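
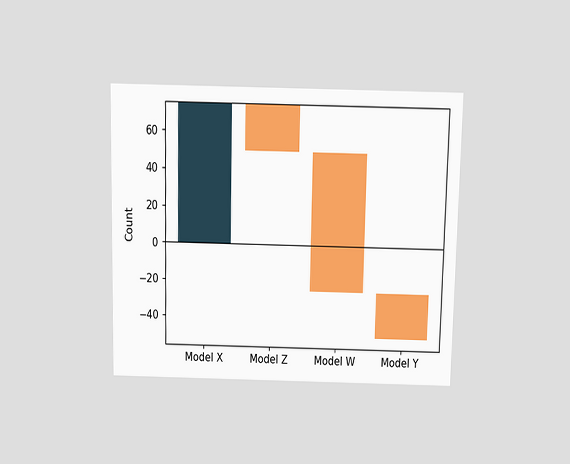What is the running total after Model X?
The chart is viewed slightly from above. After Model X the running total reaches 75.

75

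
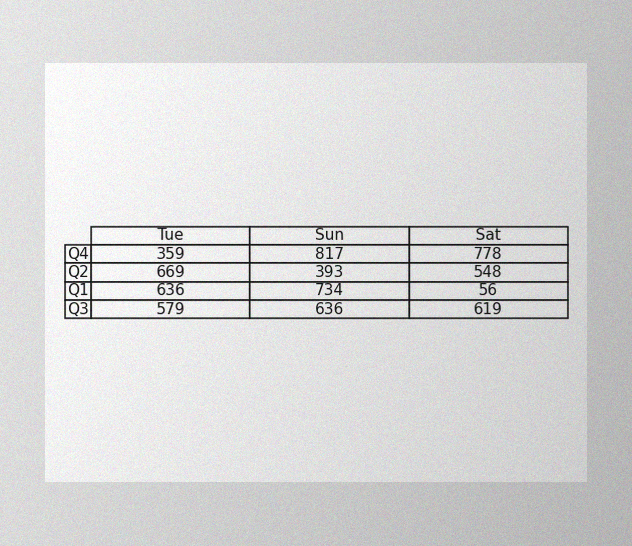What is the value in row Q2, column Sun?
The image has some photo noise and uneven lighting. The (Q2, Sun) cell reads 393.

393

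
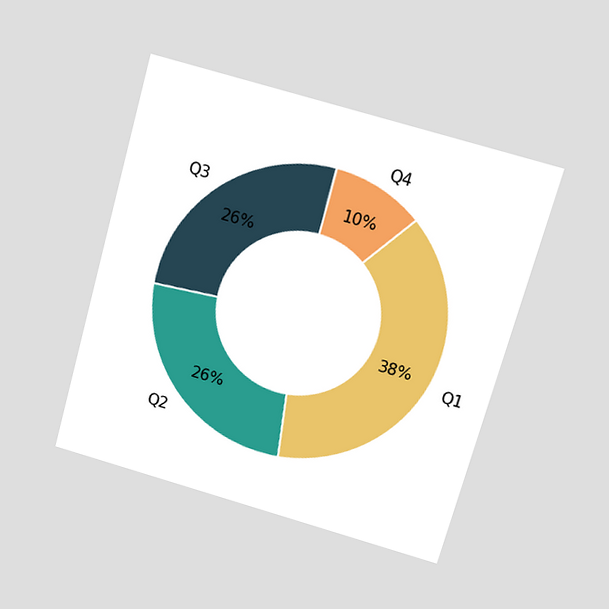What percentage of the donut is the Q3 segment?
26%

The chart is tilted about 16° clockwise and viewed at a slight angle. The Q3 segment takes up 26% of the ring.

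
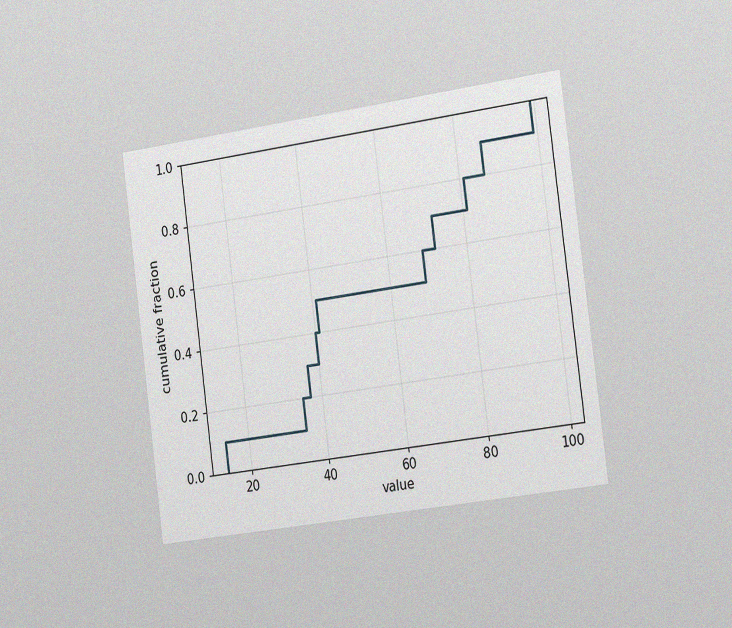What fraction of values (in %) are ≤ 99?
The chart is tilted about 7° counter-clockwise and viewed slightly from the right, with some photo noise. At x=99 the ECDF step is at 100%.

100%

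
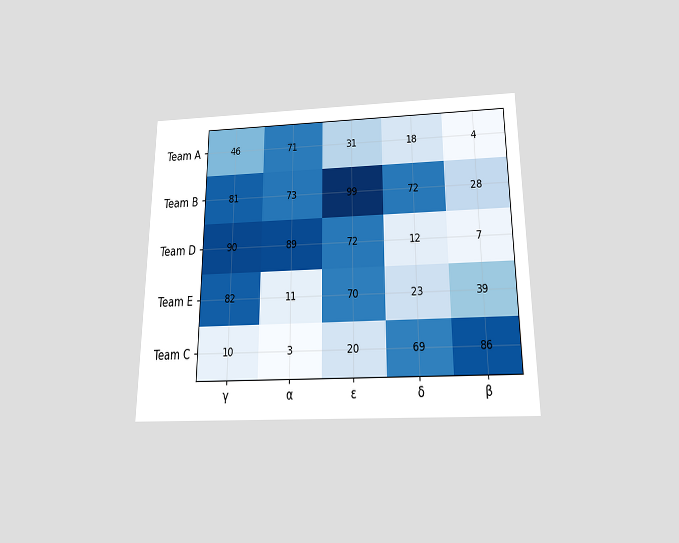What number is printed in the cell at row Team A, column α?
71

The chart is viewed slightly from below. The (Team A, α) cell reads 71.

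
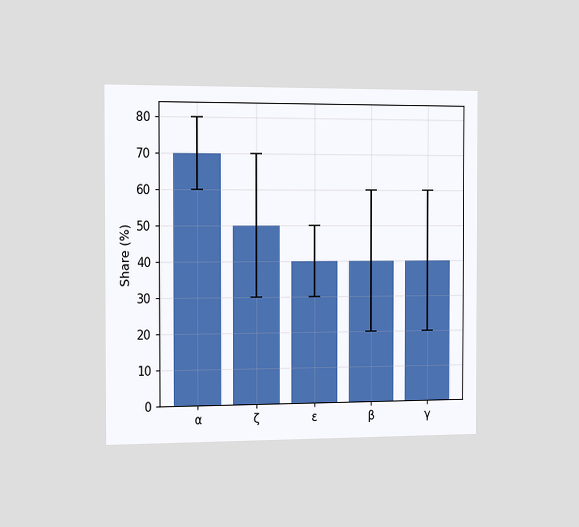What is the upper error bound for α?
The chart is viewed slightly from the left. The α bar's upper whisker reaches 80%.

80%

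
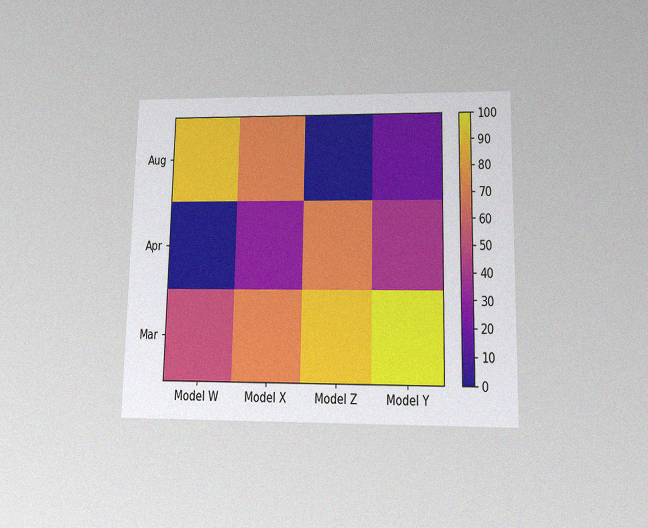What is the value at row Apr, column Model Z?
The chart is viewed slightly from below, with some photo noise. Matching cell (Apr, Model Z) against the colorbar gives 70.

70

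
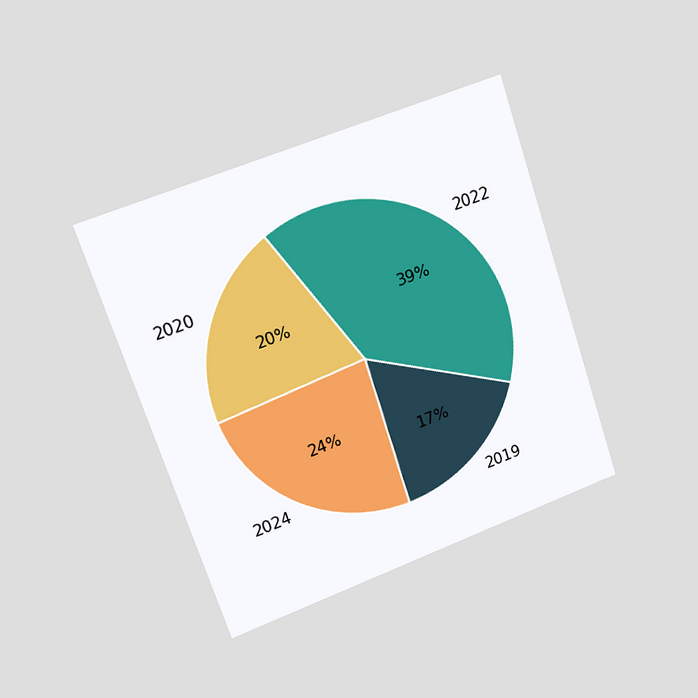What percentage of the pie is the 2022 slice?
39%

The chart is tilted about 19° counter-clockwise and viewed slightly from the left. The 2022 slice takes up 39% of the pie.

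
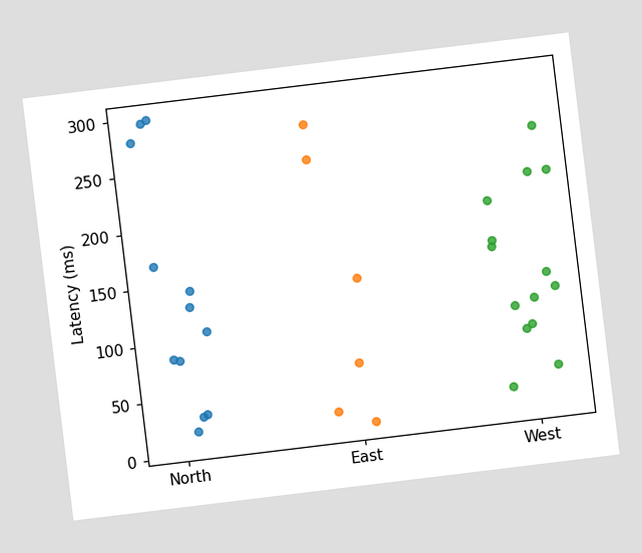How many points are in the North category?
12

The chart is tilted about 7° counter-clockwise. Counting the markers in the North column gives 12.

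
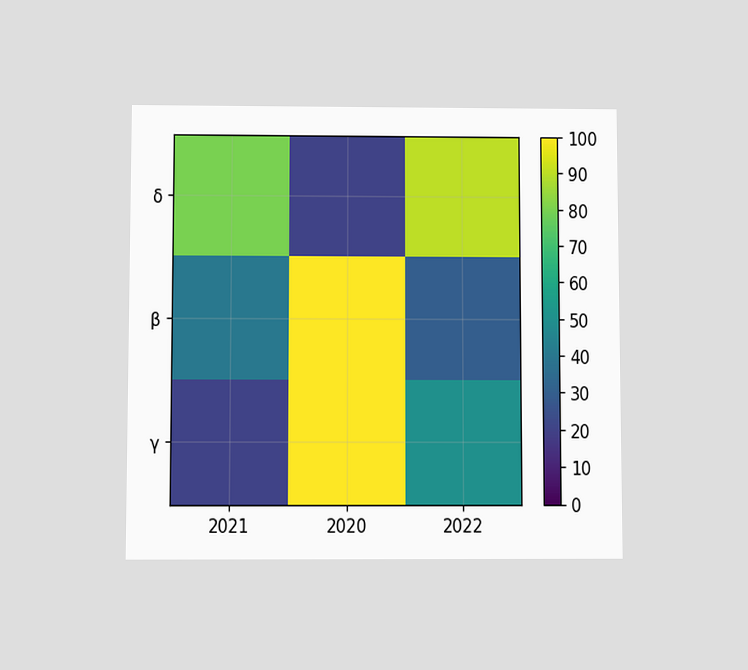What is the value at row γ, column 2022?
The chart is viewed slightly from below. Matching cell (γ, 2022) against the colorbar gives 50.

50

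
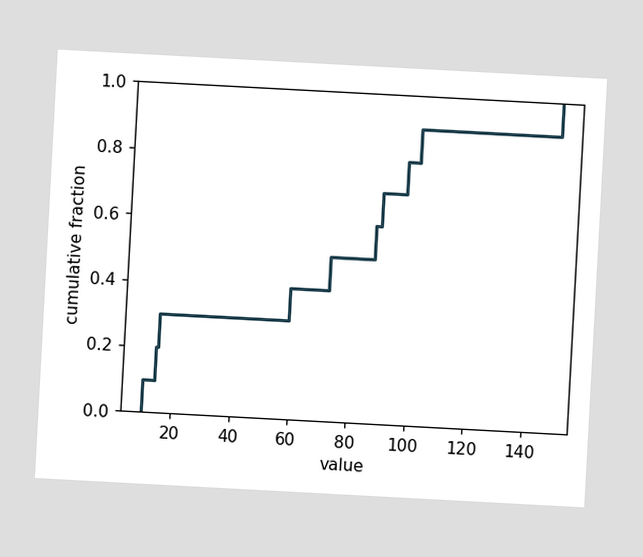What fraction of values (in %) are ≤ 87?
60%

The chart is tilted about 3° clockwise. At x=87 the ECDF step is at 60%.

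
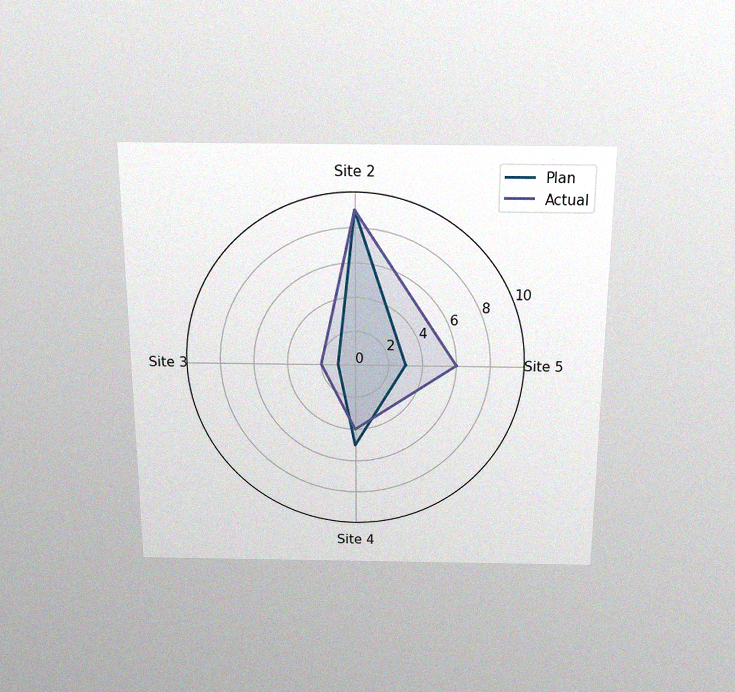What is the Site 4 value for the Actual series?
The chart is viewed slightly from above, with some photo noise. On the Site 4 axis, Actual reaches 4.

4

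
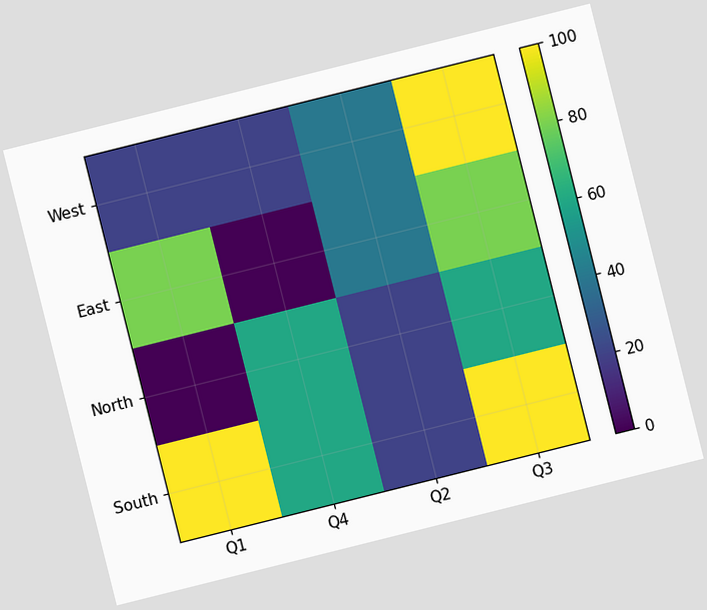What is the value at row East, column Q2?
The chart is tilted about 14° counter-clockwise. Matching cell (East, Q2) against the colorbar gives 40.

40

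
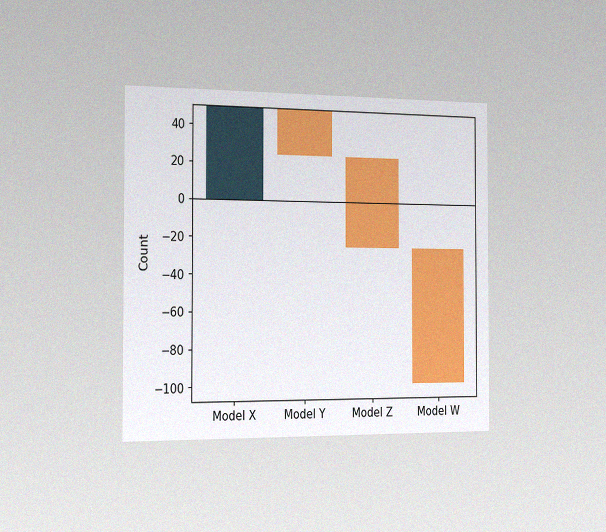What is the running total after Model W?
-100

The chart is viewed slightly from the left, with some photo noise. After Model W the running total reaches -100.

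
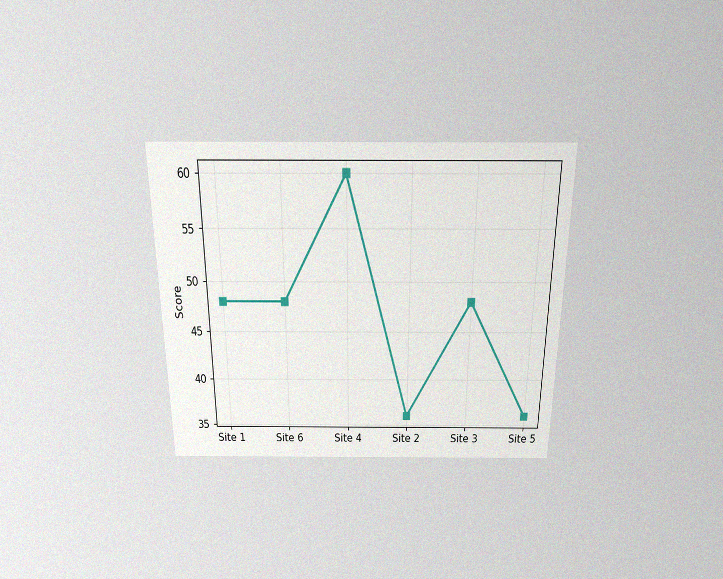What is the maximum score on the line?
60

The chart is viewed slightly from above, with some photo noise. The highest point is at Site 4, and reading across to the y-axis gives 60.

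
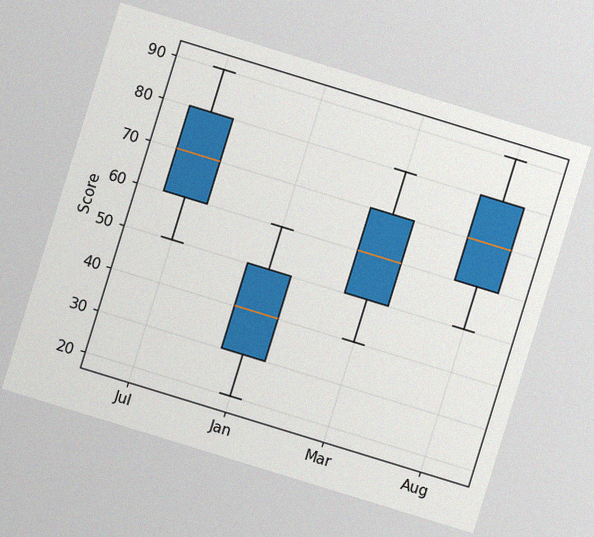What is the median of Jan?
40

The chart is tilted about 17° clockwise, with some photo noise. The median line in the Jan box sits at 40.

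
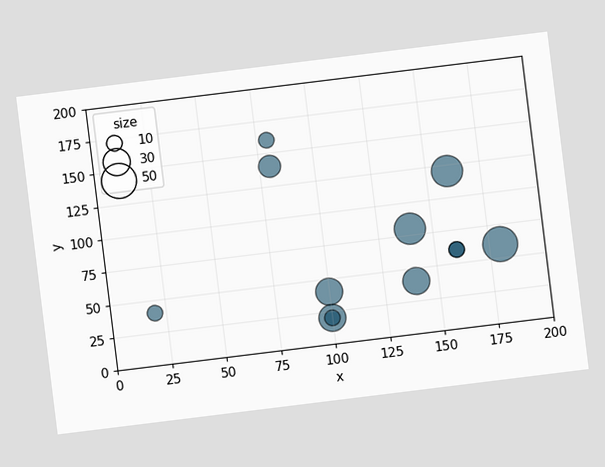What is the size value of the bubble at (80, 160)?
The chart is tilted about 7° counter-clockwise. Matching the bubble at (80, 160) against the size legend gives 10.

10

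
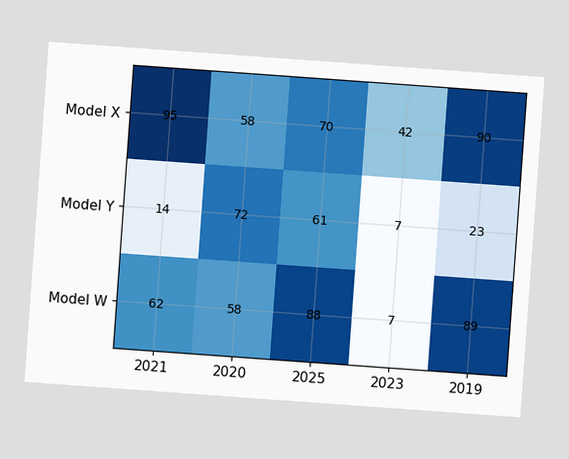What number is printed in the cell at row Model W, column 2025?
88

The chart is tilted about 4° clockwise. The (Model W, 2025) cell reads 88.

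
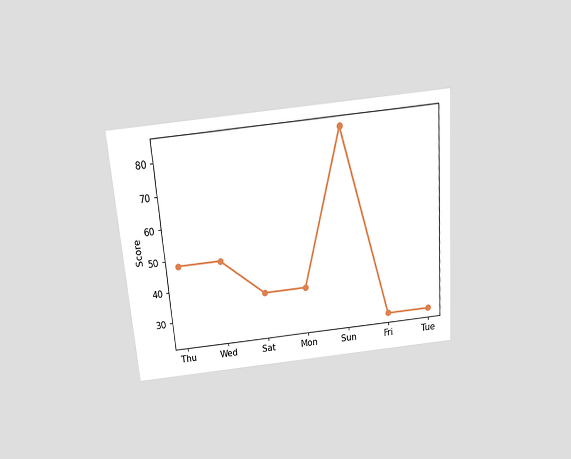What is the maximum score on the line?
The chart is tilted about 4° counter-clockwise and viewed slightly from above. The highest point is at Sun, and reading across to the y-axis gives 84.

84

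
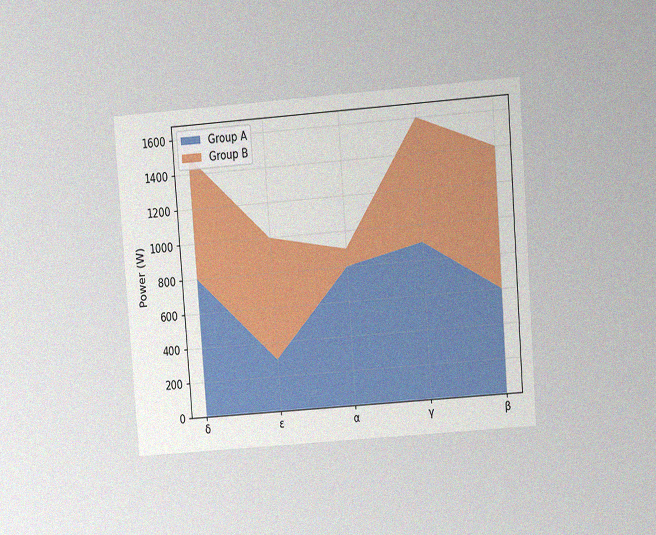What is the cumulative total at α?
The chart is tilted about 4° counter-clockwise and viewed at a slight angle, with some photo noise. The stacked total at α reaches 900W.

900W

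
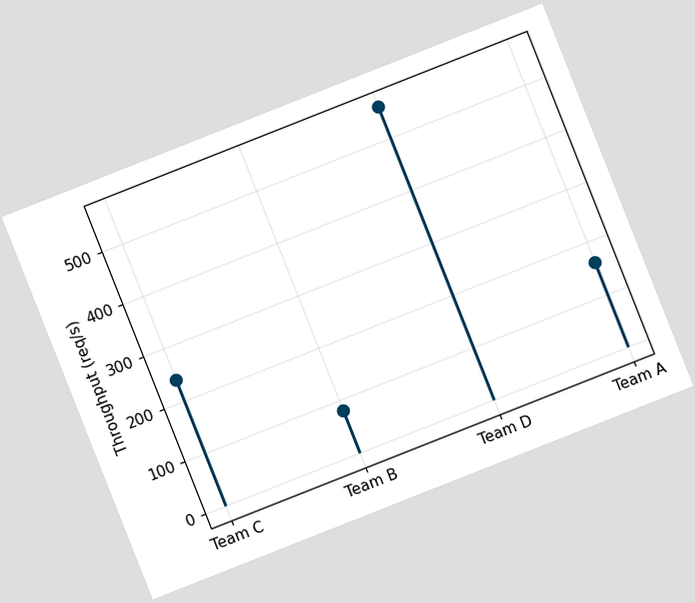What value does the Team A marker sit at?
160req/s

The chart is tilted about 22° counter-clockwise. The Team A marker sits at 160req/s.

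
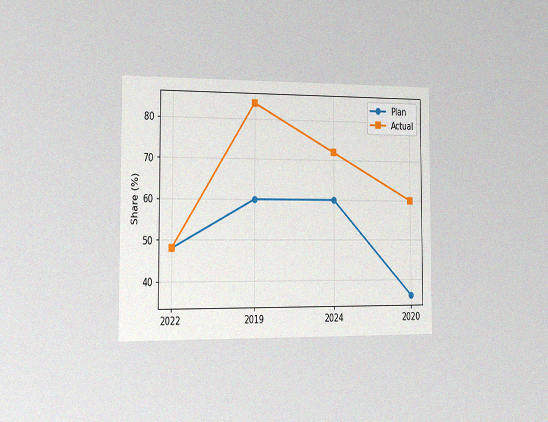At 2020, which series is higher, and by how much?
The chart is viewed slightly from the left, with some photo noise. At 2020, Actual sits above the other line by 24%.

Actual, by 24%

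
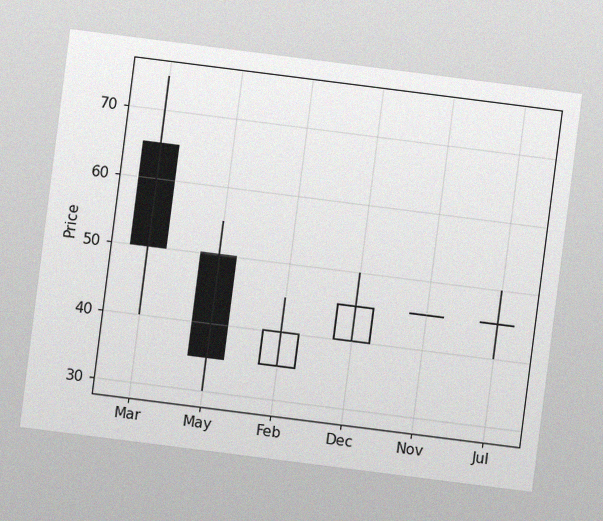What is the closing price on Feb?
The chart is tilted about 7° clockwise, with some photo noise. The Feb candle closes at 40.

40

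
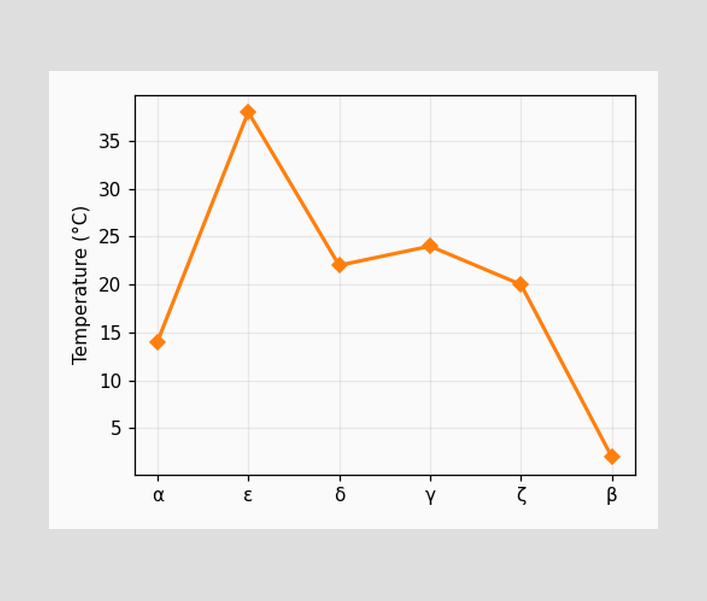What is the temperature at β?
2°C

At β, the line is at 2°C.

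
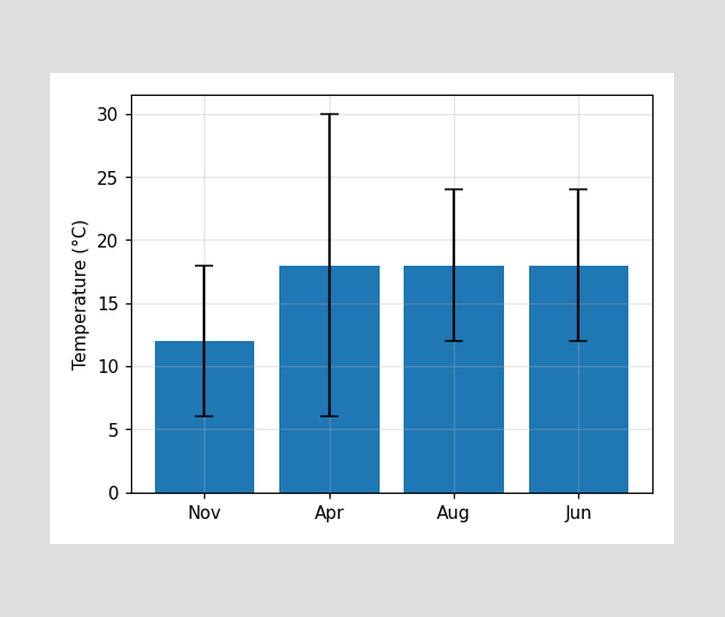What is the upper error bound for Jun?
The Jun bar's upper whisker reaches 24°C.

24°C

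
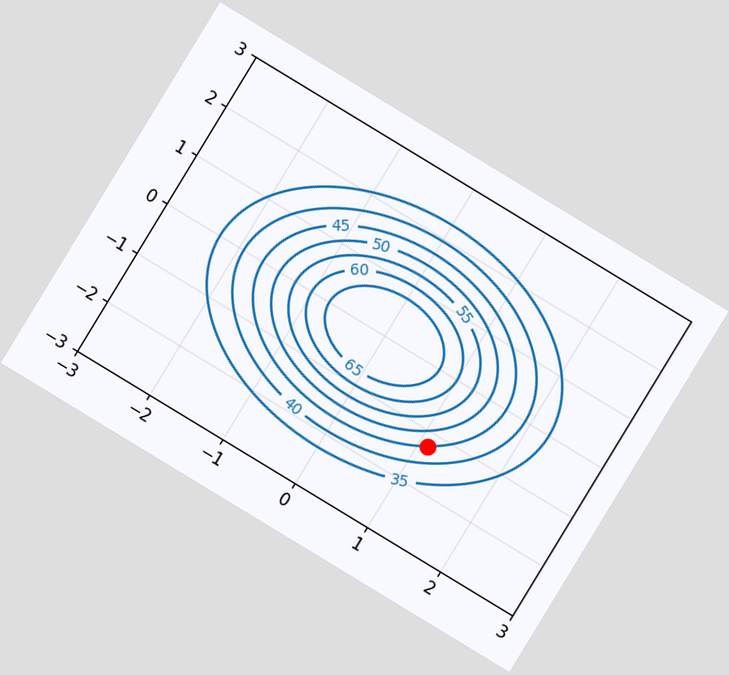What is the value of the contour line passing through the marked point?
45

The chart is tilted about 31° clockwise. The marked point sits on the contour labelled 45.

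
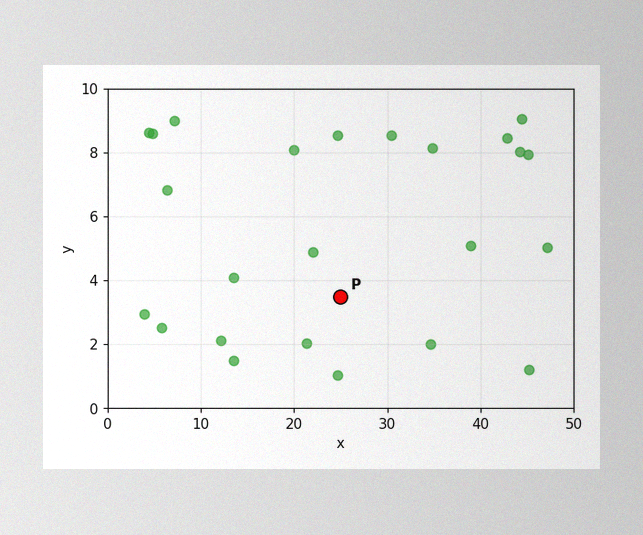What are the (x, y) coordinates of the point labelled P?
(25, 3.5)

The image has some photo noise and uneven lighting. Following the gridlines from P to each axis, P sits at (25, 3.5).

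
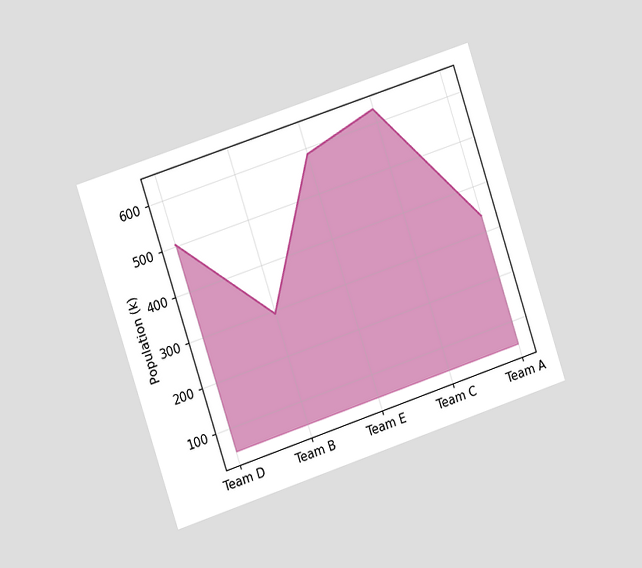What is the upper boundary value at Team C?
630k

The chart is tilted about 18° counter-clockwise and viewed slightly from the left. At Team C the upper boundary is at 630k.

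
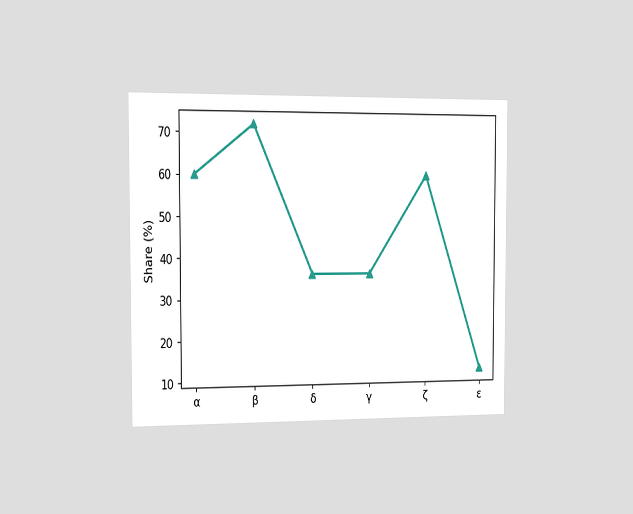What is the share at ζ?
The chart is viewed slightly from the left. At ζ, the line is at 60%.

60%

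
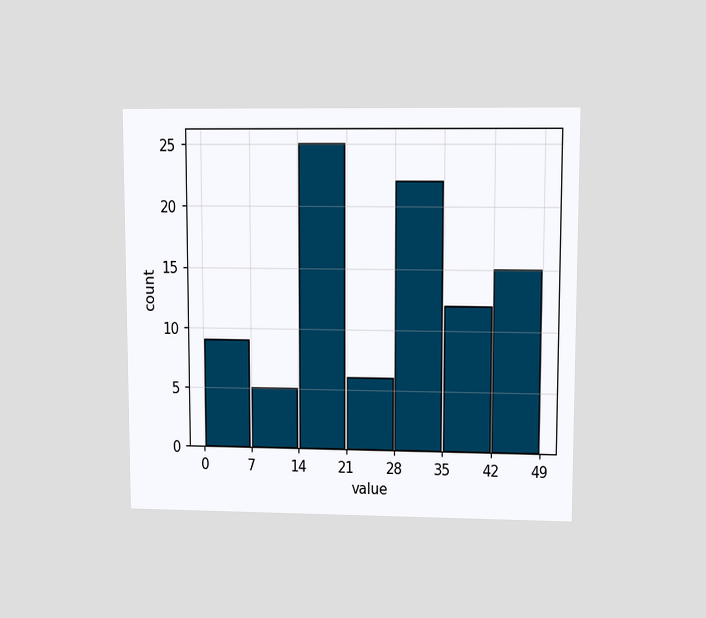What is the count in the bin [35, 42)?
12

The chart is viewed at a slight angle. The [35, 42) bin has height 12.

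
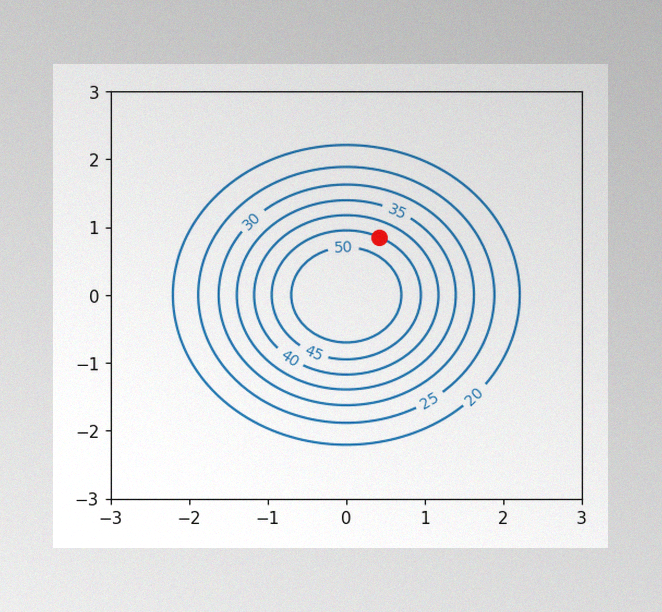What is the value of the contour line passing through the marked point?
The image has some photo noise and uneven lighting. The marked point sits on the contour labelled 45.

45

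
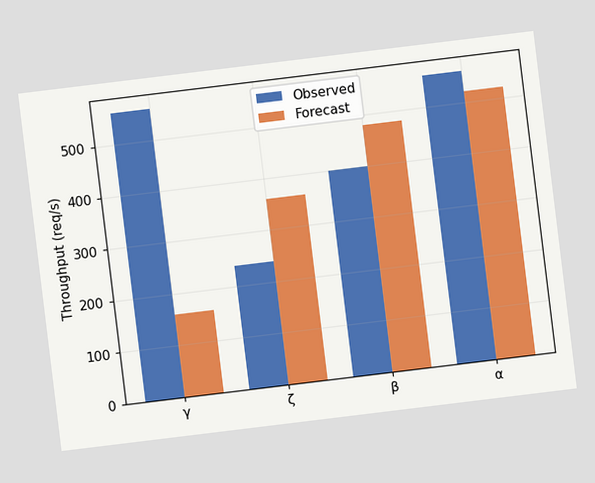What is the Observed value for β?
400req/s

The chart is tilted about 7° counter-clockwise. The Observed bar at β reaches 400req/s on the y-axis.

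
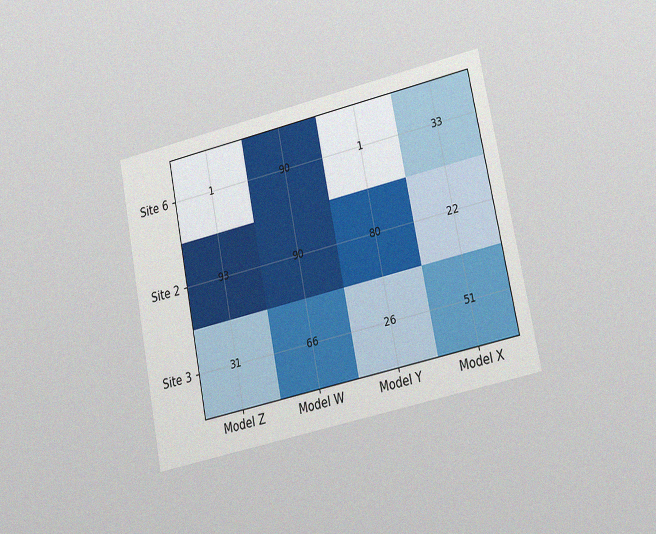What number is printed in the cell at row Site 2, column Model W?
90

The chart is tilted about 11° counter-clockwise and viewed slightly from the right, with some photo noise. The (Site 2, Model W) cell reads 90.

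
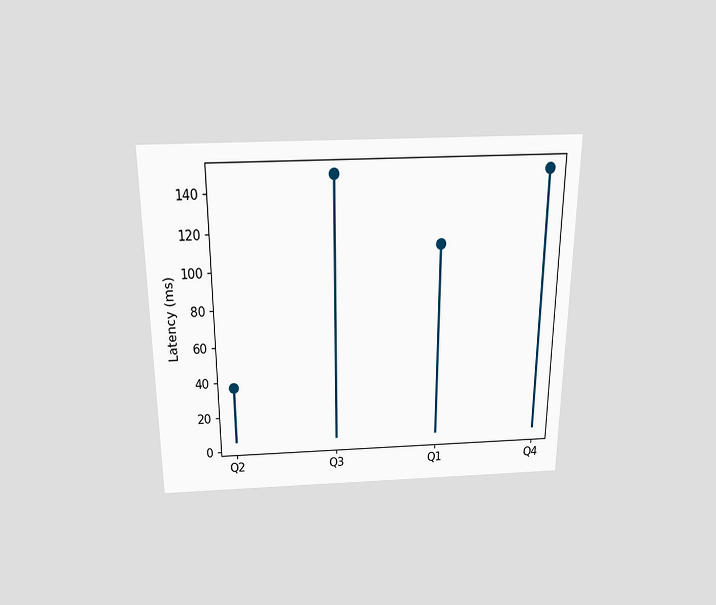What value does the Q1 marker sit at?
The chart is viewed slightly from above. The Q1 marker sits at 111ms.

111ms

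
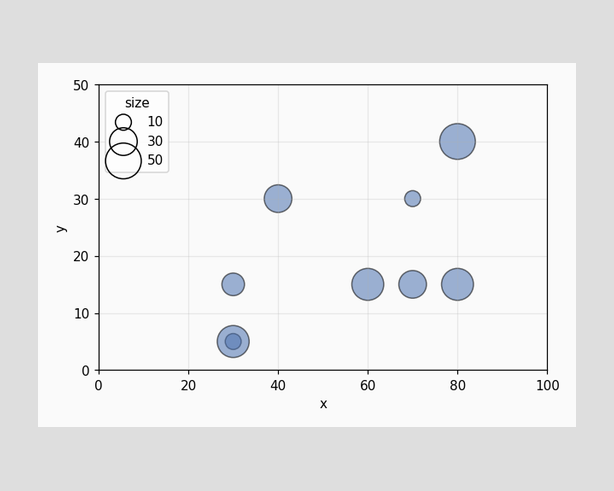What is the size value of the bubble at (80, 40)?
50

Matching the bubble at (80, 40) against the size legend gives 50.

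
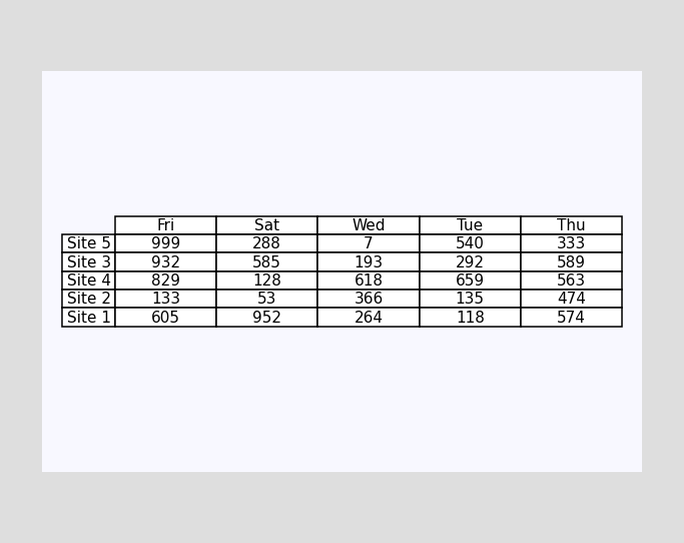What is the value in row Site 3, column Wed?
193

The (Site 3, Wed) cell reads 193.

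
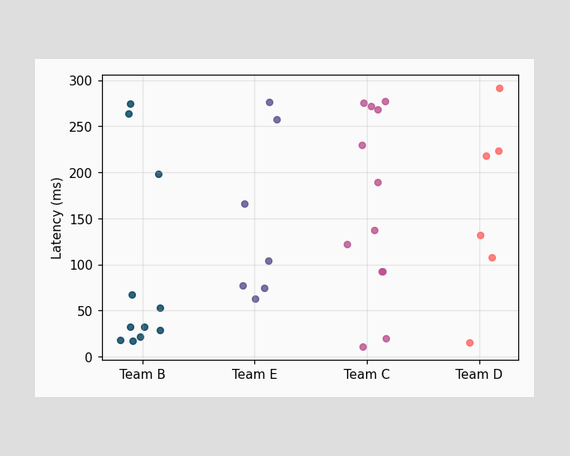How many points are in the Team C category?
12

Counting the markers in the Team C column gives 12.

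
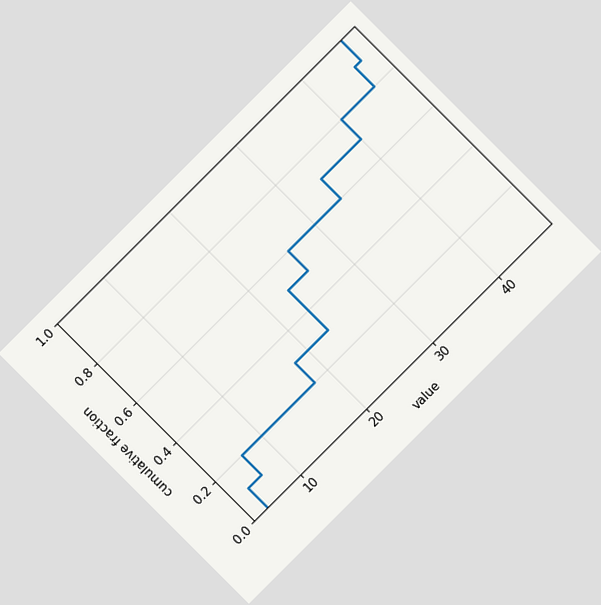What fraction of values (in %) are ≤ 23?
The chart is tilted about 45° counter-clockwise. At x=23 the ECDF step is at 50%.

50%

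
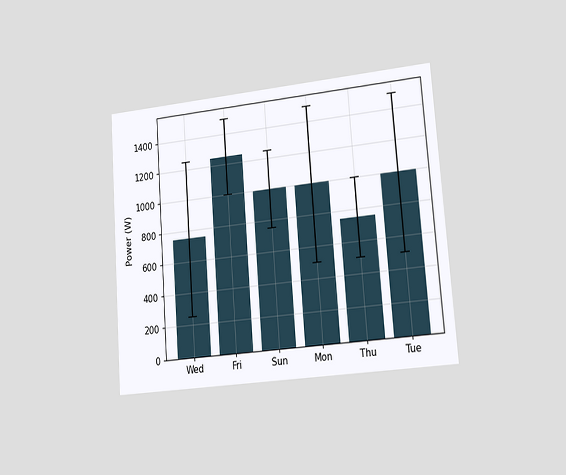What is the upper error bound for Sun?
The chart is tilted about 4° counter-clockwise and viewed slightly from the right. The Sun bar's upper whisker reaches 1250W.

1250W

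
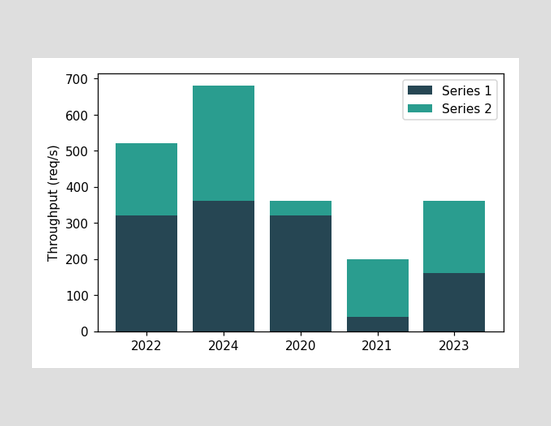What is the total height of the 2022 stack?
520req/s

The 2022 stack's top reaches 520req/s on the y-axis.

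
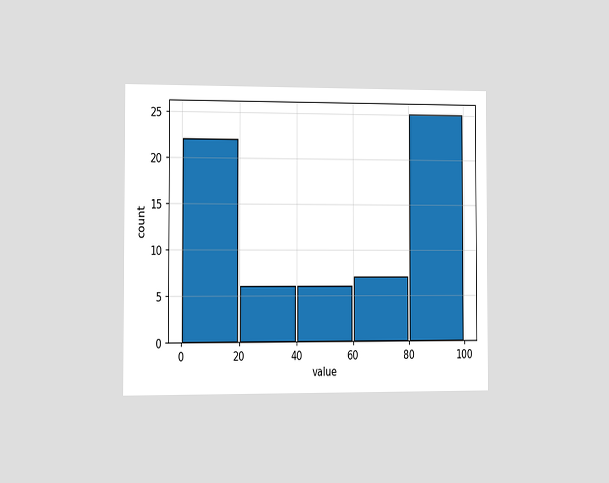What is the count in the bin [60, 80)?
7

The chart is viewed slightly from the left. The [60, 80) bin has height 7.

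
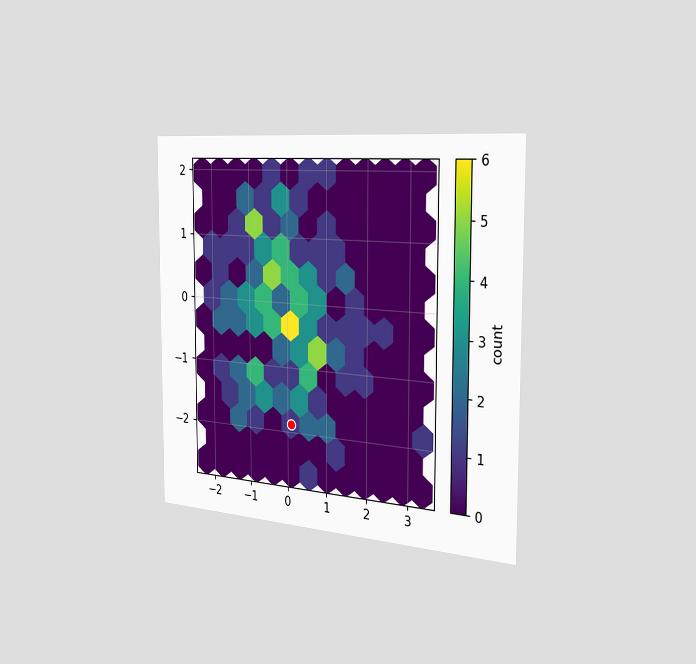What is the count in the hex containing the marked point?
The chart is viewed slightly from the right. The marked hex reads 1 on the colorbar.

1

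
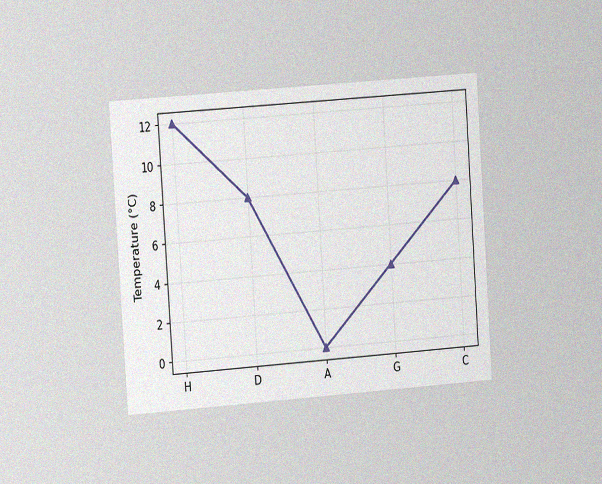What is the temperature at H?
The chart is tilted about 4° counter-clockwise and viewed at a slight angle, with some photo noise. At H, the line is at 12°C.

12°C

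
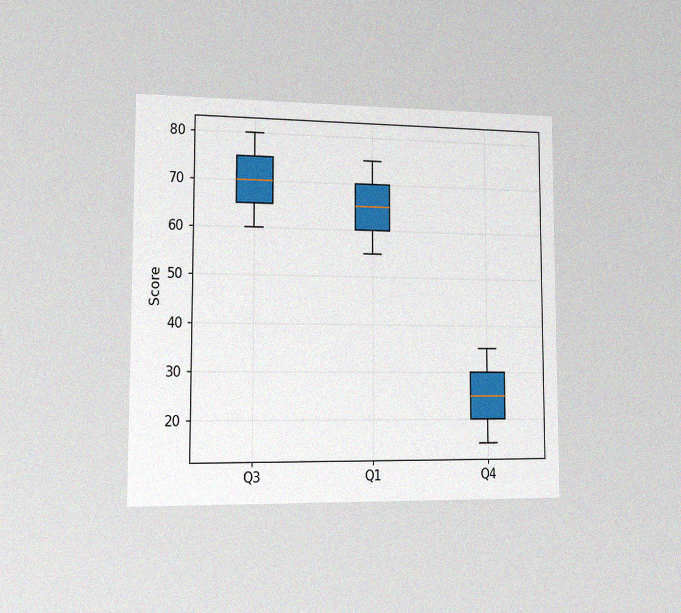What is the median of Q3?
The chart is viewed slightly from the left, with some photo noise. The median line in the Q3 box sits at 70.

70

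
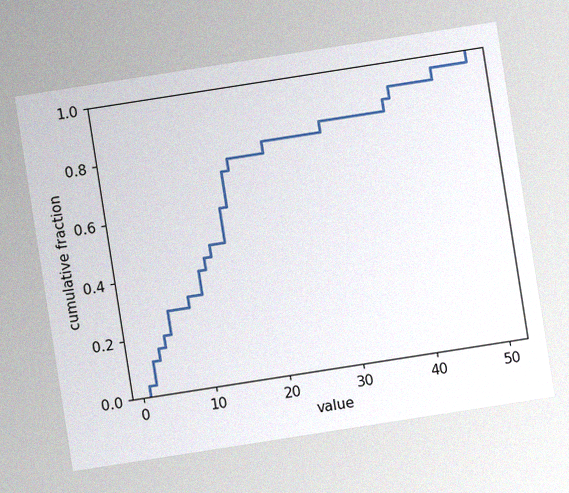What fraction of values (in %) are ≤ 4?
20%

The chart is tilted about 9° counter-clockwise, with some photo noise. At x=4 the ECDF step is at 20%.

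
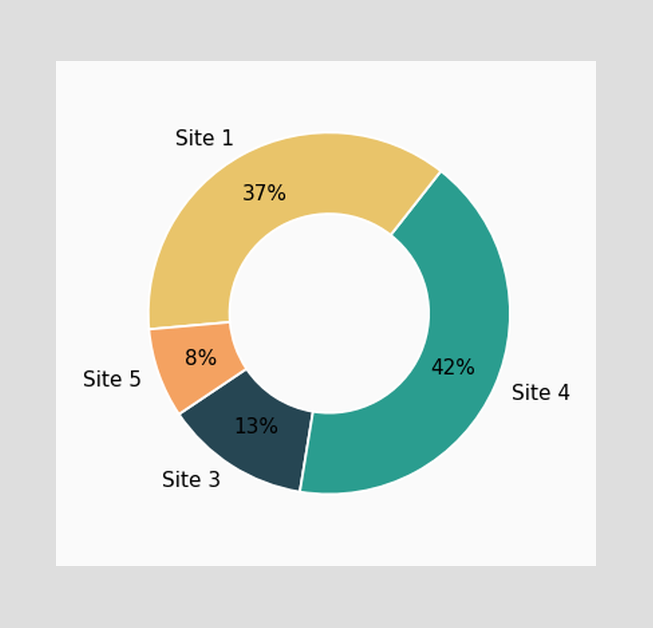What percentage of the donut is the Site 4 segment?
42%

The Site 4 segment takes up 42% of the ring.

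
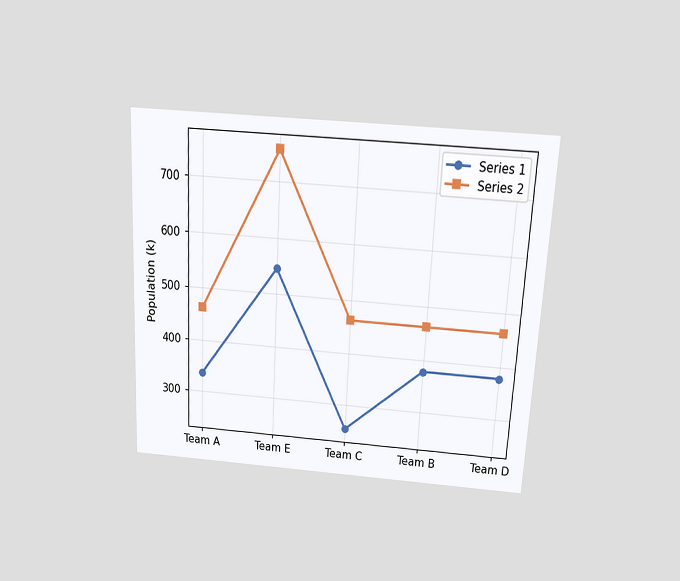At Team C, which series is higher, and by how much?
Series 2, by 210k

The chart is tilted about 3° clockwise and viewed slightly from above. At Team C, Series 2 sits above the other line by 210k.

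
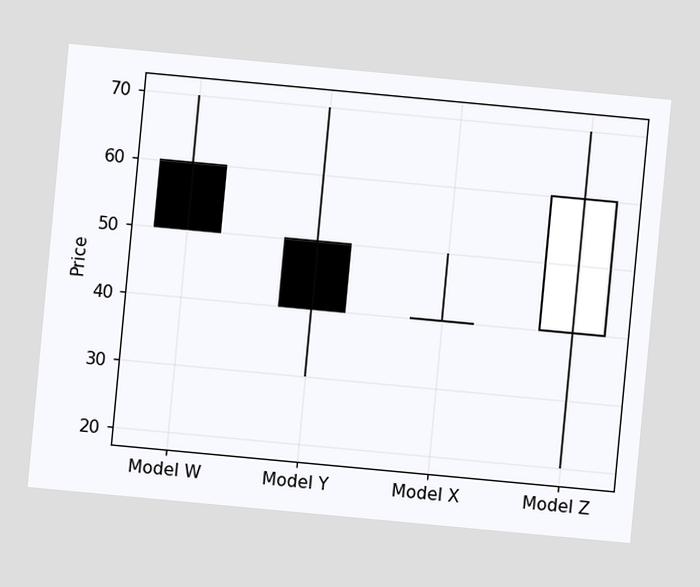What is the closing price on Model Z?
The chart is tilted about 5° clockwise. The Model Z candle closes at 60.

60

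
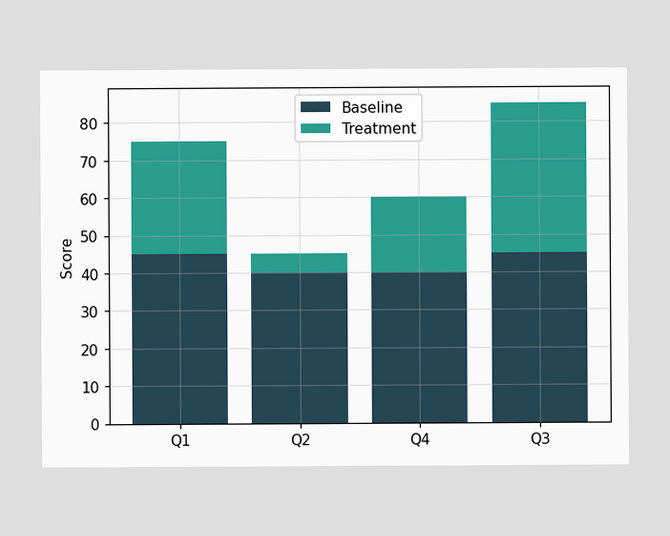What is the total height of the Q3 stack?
85

The Q3 stack's top reaches 85 on the y-axis.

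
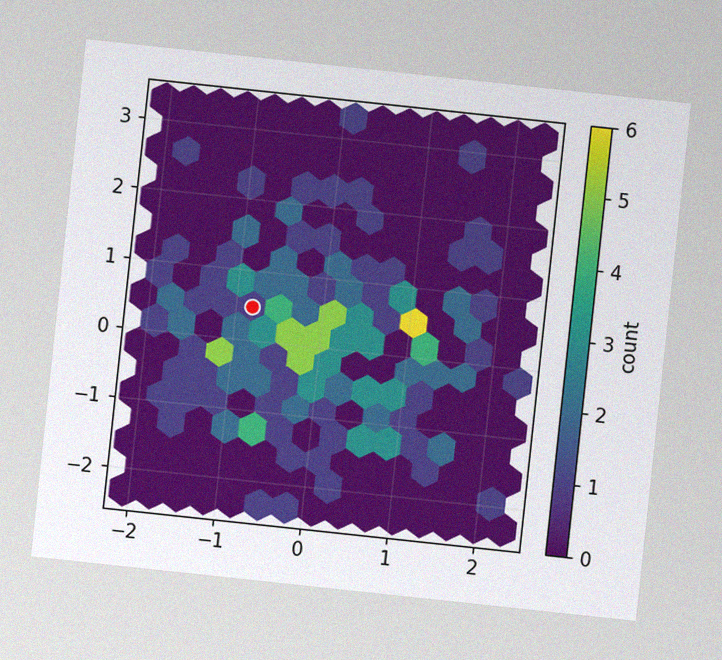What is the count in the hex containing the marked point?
The chart is tilted about 6° clockwise, with some photo noise. The marked hex reads 1 on the colorbar.

1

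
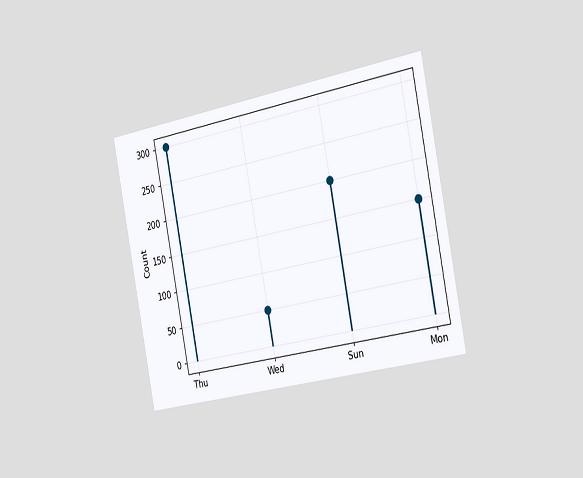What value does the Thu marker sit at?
300

The chart is tilted about 11° counter-clockwise and viewed slightly from the right. The Thu marker sits at 300.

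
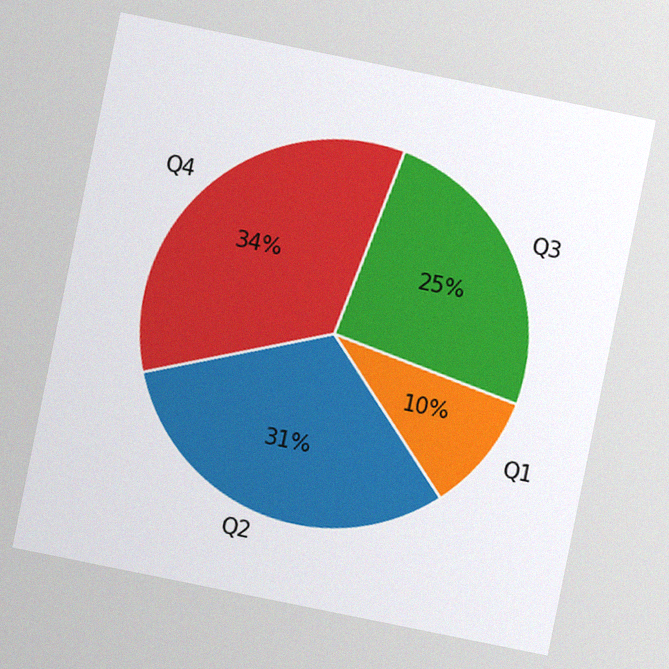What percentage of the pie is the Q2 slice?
31%

The chart is tilted about 11° clockwise, with some photo noise. The Q2 slice takes up 31% of the pie.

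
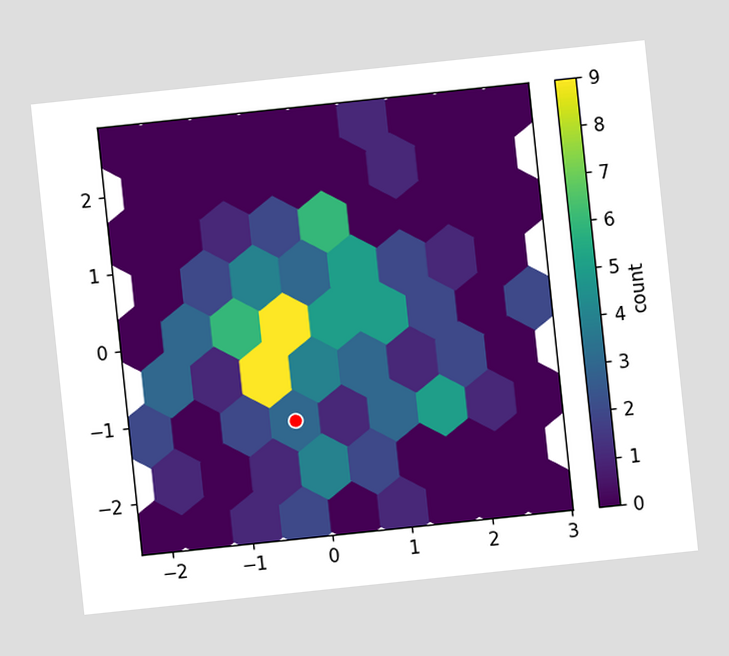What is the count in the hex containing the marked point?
The chart is tilted about 6° counter-clockwise. The marked hex reads 3 on the colorbar.

3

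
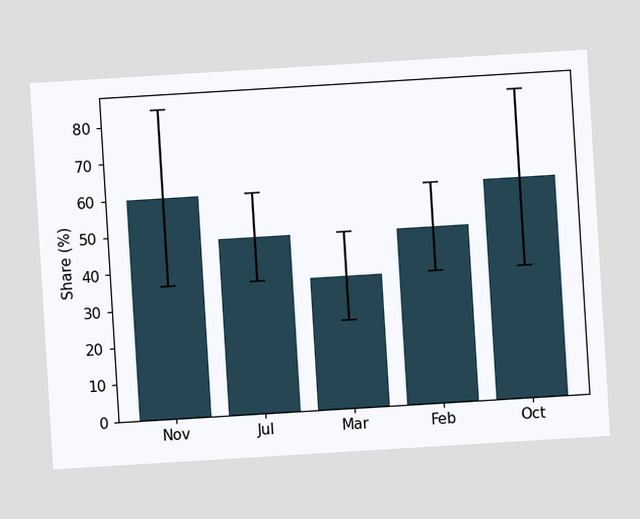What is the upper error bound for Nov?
The chart is tilted about 3° counter-clockwise. The Nov bar's upper whisker reaches 84%.

84%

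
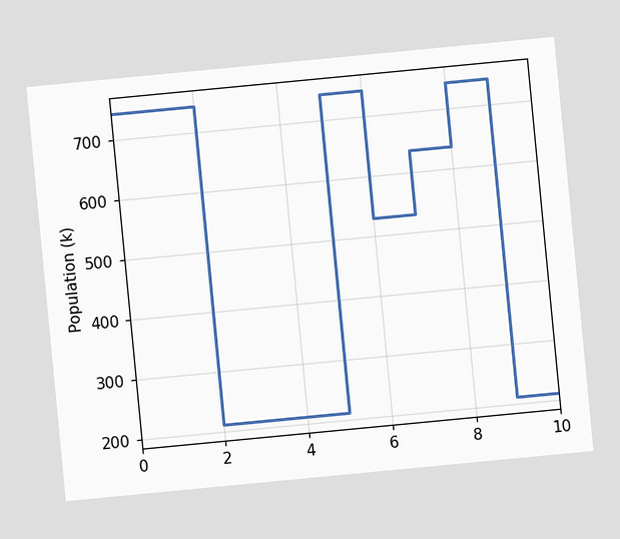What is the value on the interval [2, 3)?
212k

The chart is tilted about 5° counter-clockwise. On [2, 3) the step sits at 212k.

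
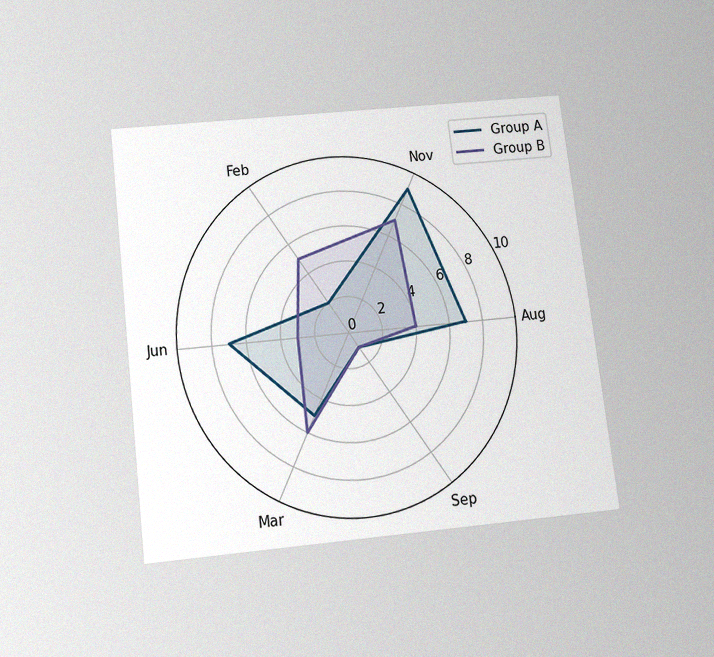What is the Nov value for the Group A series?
9

The chart is tilted about 7° counter-clockwise and viewed slightly from below, with some photo noise. On the Nov axis, Group A reaches 9.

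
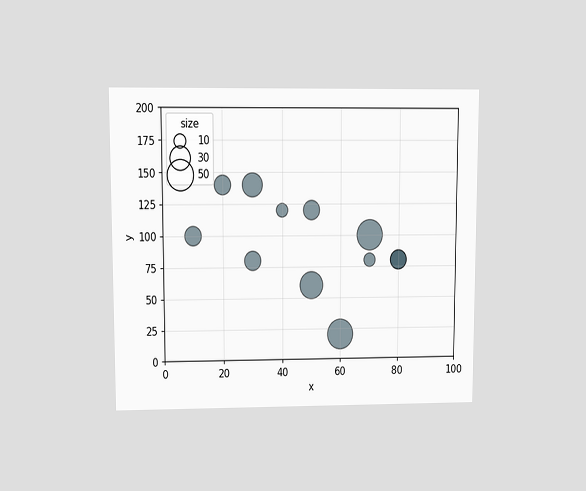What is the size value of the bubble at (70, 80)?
The chart is viewed at a slight angle. Matching the bubble at (70, 80) against the size legend gives 10.

10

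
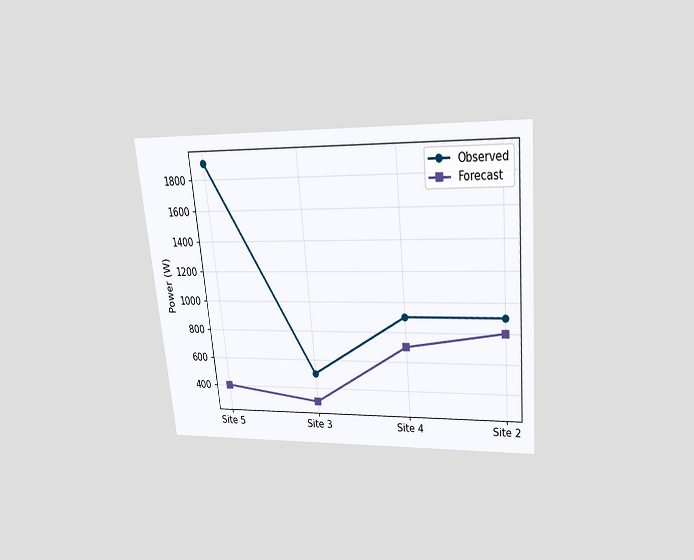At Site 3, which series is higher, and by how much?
Observed, by 200W

The chart is tilted about 5° counter-clockwise and viewed slightly from above. At Site 3, Observed sits above the other line by 200W.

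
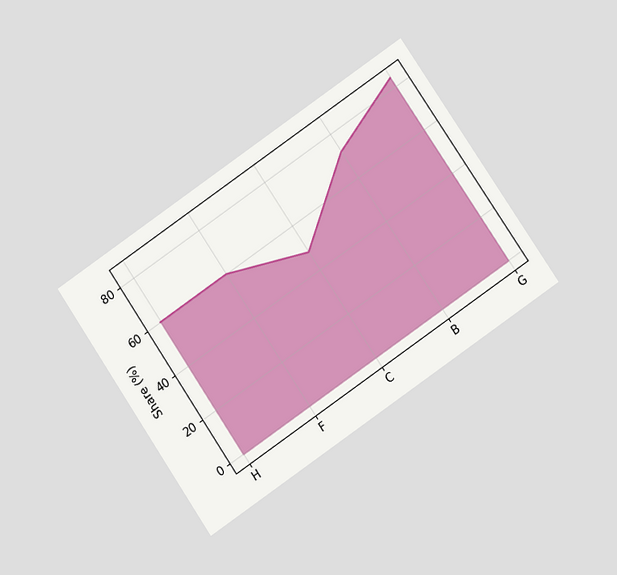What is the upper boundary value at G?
The chart is tilted about 34° counter-clockwise and viewed at a slight angle. At G the upper boundary is at 84%.

84%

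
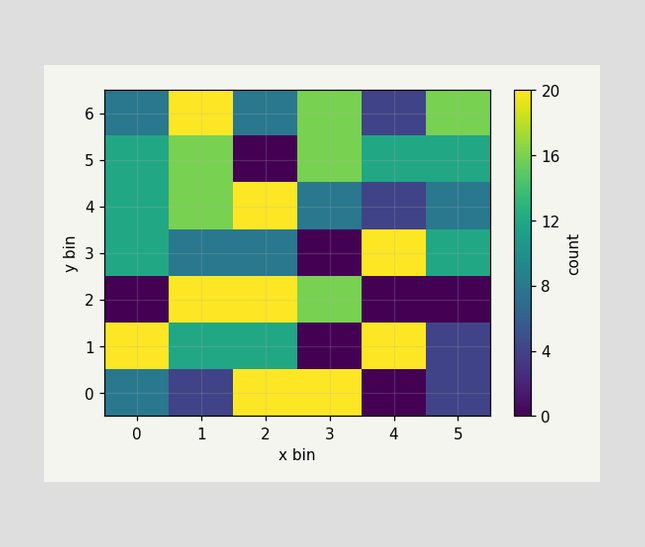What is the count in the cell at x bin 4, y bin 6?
4

Matching the cell (4, 6) against the colorbar gives 4.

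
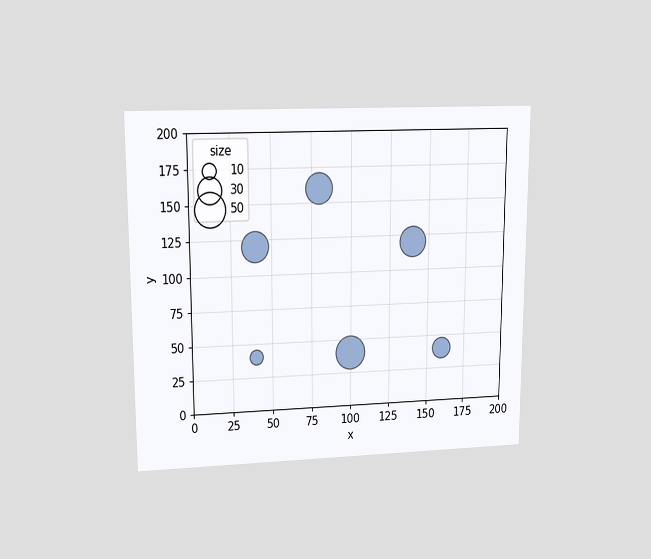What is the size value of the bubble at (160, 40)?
20

The chart is viewed at a slight angle. Matching the bubble at (160, 40) against the size legend gives 20.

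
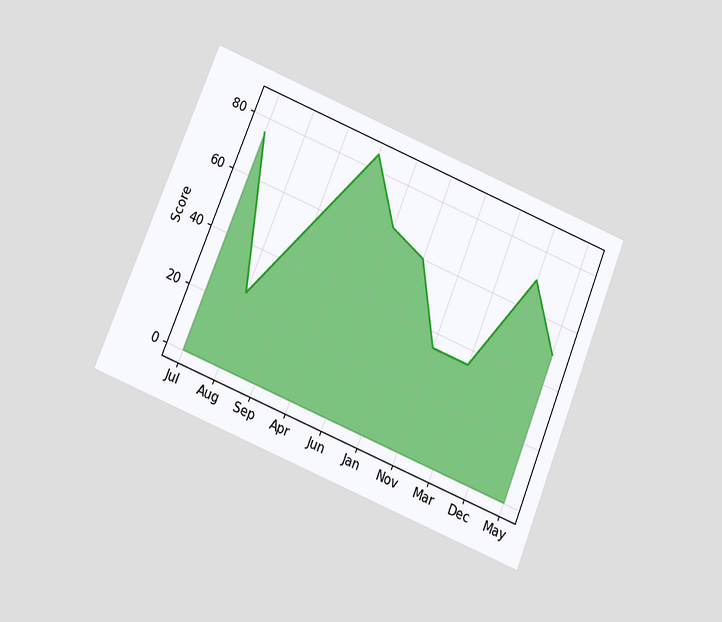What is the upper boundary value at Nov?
The chart is tilted about 22° clockwise and viewed at a slight angle. At Nov the upper boundary is at 35.

35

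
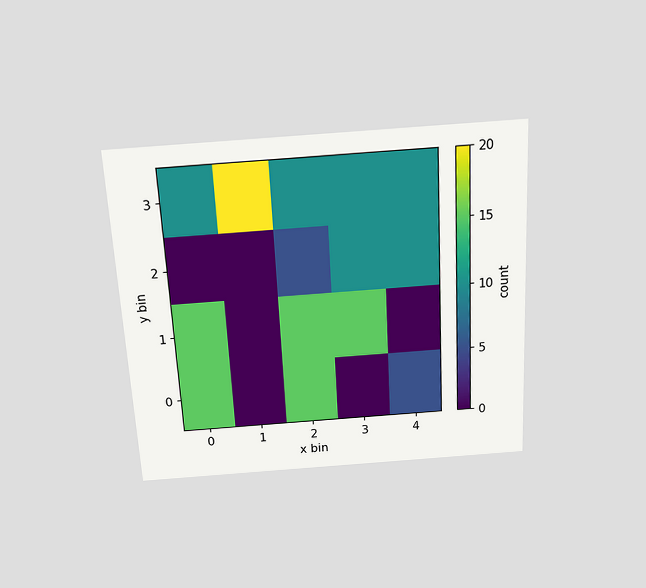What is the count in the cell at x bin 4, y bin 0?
The chart is tilted about 3° counter-clockwise and viewed slightly from above. Matching the cell (4, 0) against the colorbar gives 5.

5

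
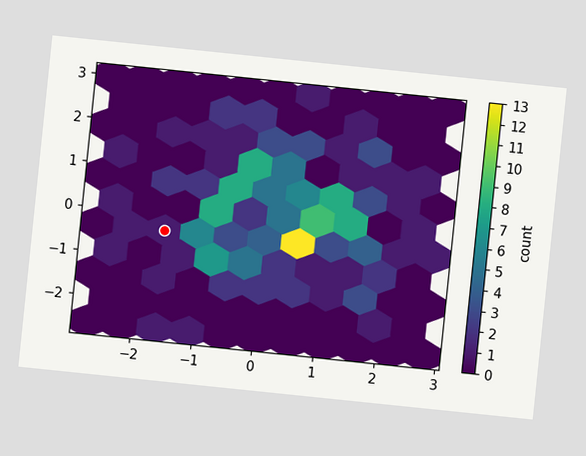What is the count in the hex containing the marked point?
1

The chart is tilted about 6° clockwise. The marked hex reads 1 on the colorbar.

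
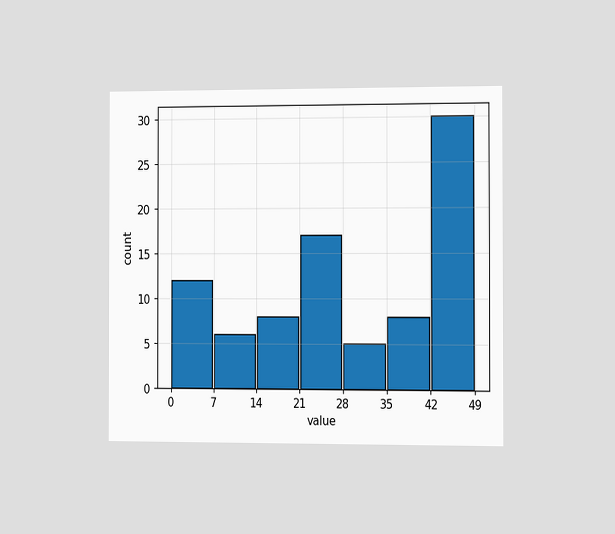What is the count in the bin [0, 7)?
The chart is viewed at a slight angle. The [0, 7) bin has height 12.

12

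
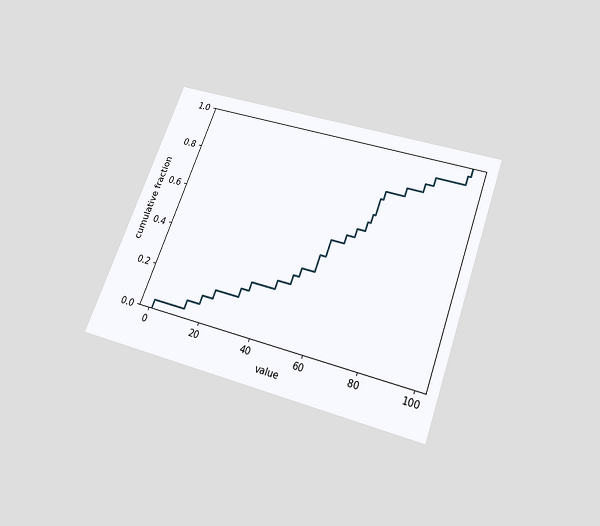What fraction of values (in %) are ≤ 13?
8%

The chart is tilted about 20° clockwise and viewed slightly from below. At x=13 the ECDF step is at 8%.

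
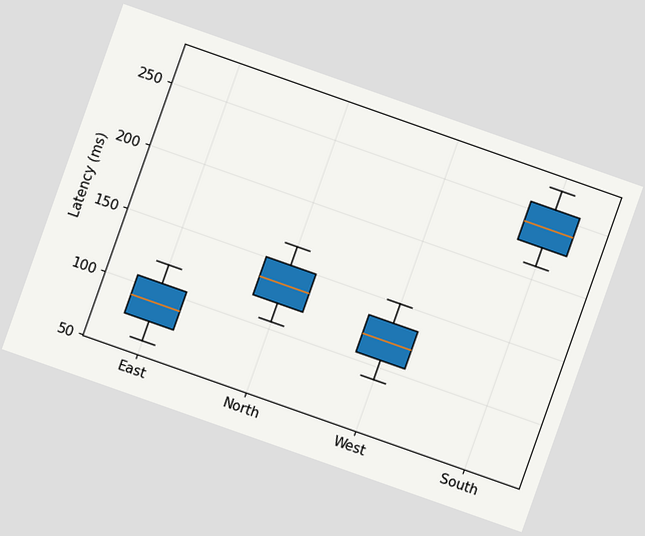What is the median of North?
The chart is tilted about 19° clockwise. The median line in the North box sits at 135ms.

135ms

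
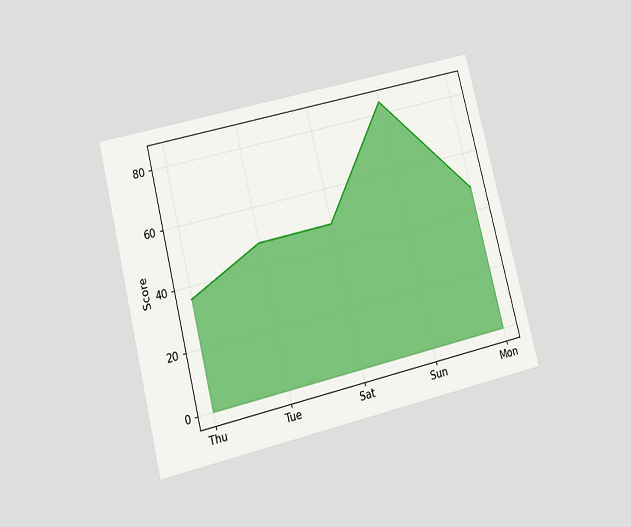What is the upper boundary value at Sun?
84

The chart is tilted about 14° counter-clockwise and viewed slightly from below. At Sun the upper boundary is at 84.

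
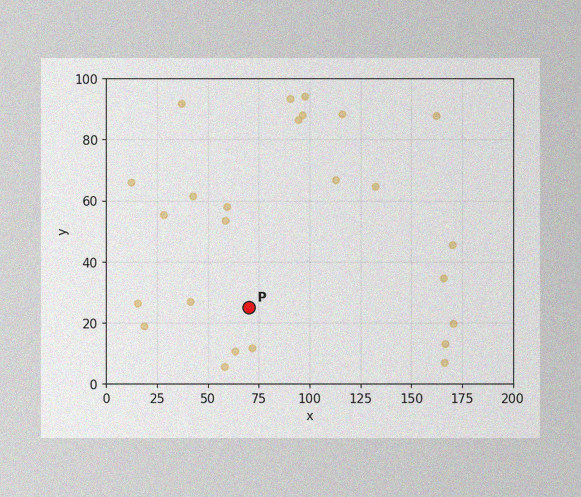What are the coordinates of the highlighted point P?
The image has some photo noise and uneven lighting. Following the gridlines from P to each axis, P sits at (70, 25).

(70, 25)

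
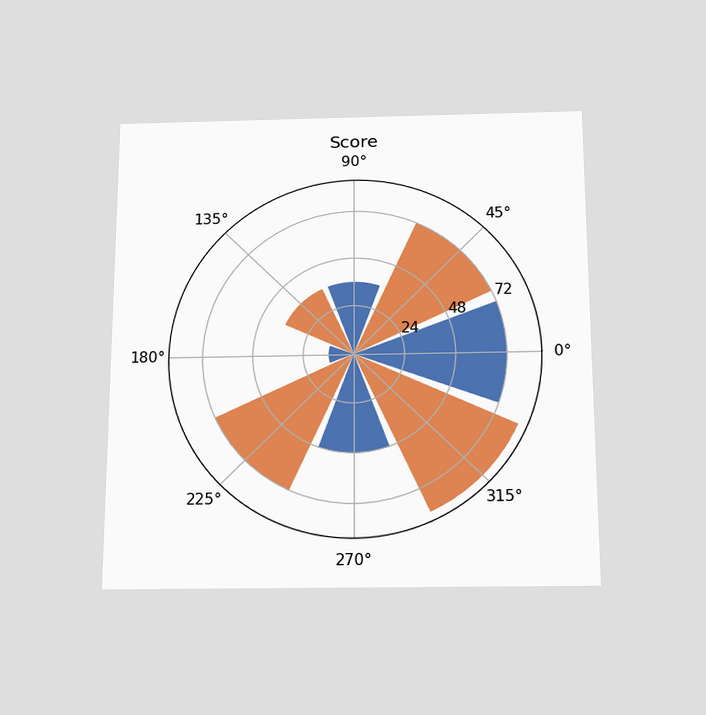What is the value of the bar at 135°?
The chart is viewed slightly from below. The bar at 135° reaches 36 on the radial axis.

36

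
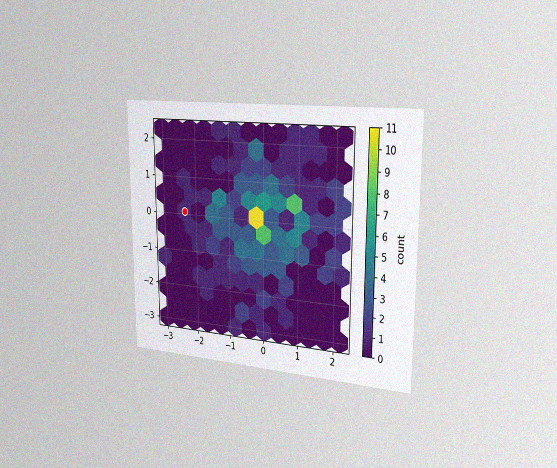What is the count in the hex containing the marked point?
The chart is viewed slightly from the right, with some photo noise. The marked hex reads 1 on the colorbar.

1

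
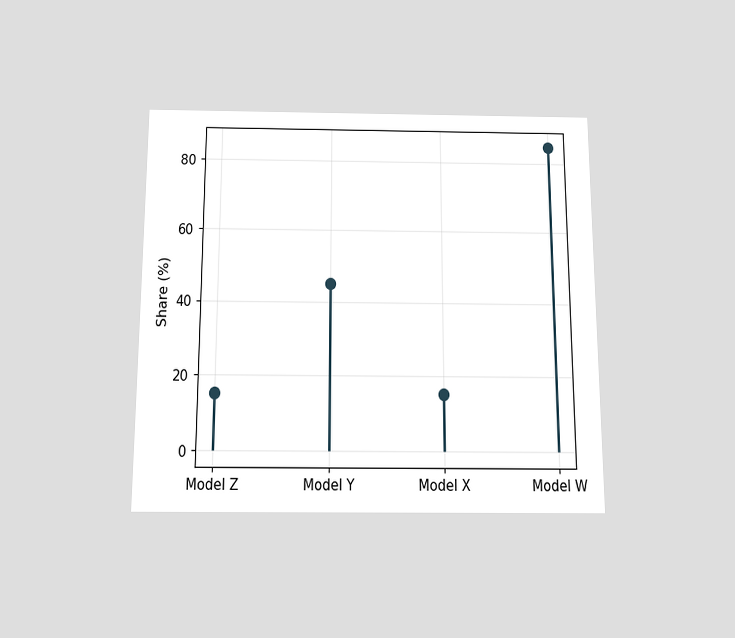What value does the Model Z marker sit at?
15%

The chart is viewed slightly from below. The Model Z marker sits at 15%.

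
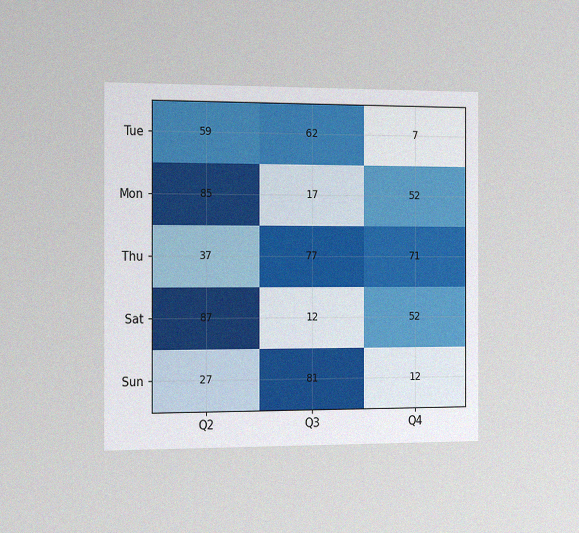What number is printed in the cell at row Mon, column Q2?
The chart is viewed slightly from the left, with some photo noise. The (Mon, Q2) cell reads 85.

85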